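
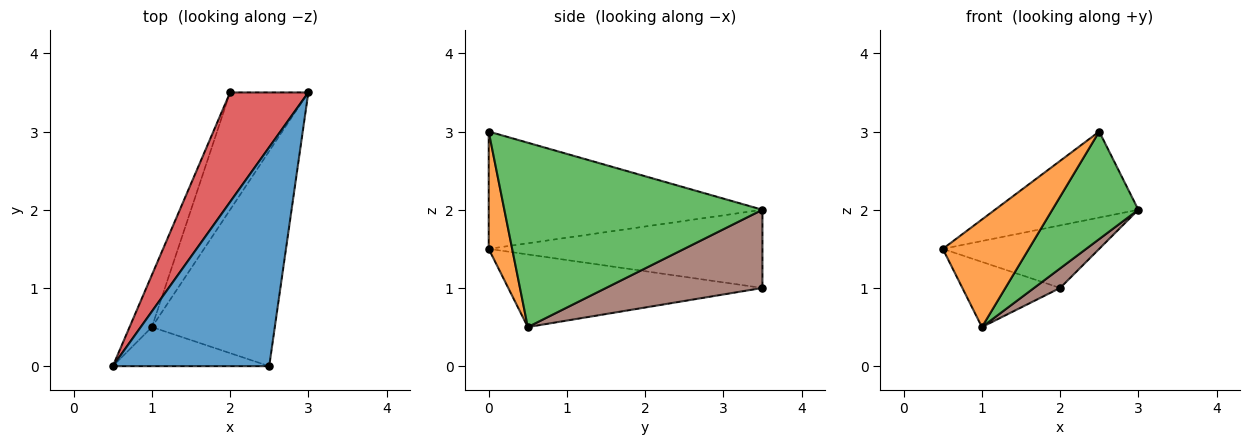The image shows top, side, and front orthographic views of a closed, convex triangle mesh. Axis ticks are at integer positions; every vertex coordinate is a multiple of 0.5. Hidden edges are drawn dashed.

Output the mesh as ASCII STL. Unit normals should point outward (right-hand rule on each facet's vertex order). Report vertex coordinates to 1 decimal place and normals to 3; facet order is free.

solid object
 facet normal -0.572 0.300 0.763
  outer loop
   vertex 2.5 0.0 3.0
   vertex 3.0 3.5 2.0
   vertex 0.5 0.0 1.5
  endloop
 endfacet
 facet normal 0.248 -0.910 -0.331
  outer loop
   vertex 1.0 0.5 0.5
   vertex 2.5 0.0 3.0
   vertex 0.5 0.0 1.5
  endloop
 endfacet
 facet normal 0.802 -0.267 -0.535
  outer loop
   vertex 1.0 0.5 0.5
   vertex 3.0 3.5 2.0
   vertex 2.5 0.0 3.0
  endloop
 endfacet
 facet normal -0.656 0.375 0.656
  outer loop
   vertex 2.0 3.5 1.0
   vertex 0.5 0.0 1.5
   vertex 3.0 3.5 2.0
  endloop
 endfacet
 facet normal -0.897 0.345 -0.276
  outer loop
   vertex 2.0 3.5 1.0
   vertex 1.0 0.5 0.5
   vertex 0.5 0.0 1.5
  endloop
 endfacet
 facet normal 0.702 -0.117 -0.702
  outer loop
   vertex 2.0 3.5 1.0
   vertex 3.0 3.5 2.0
   vertex 1.0 0.5 0.5
  endloop
 endfacet
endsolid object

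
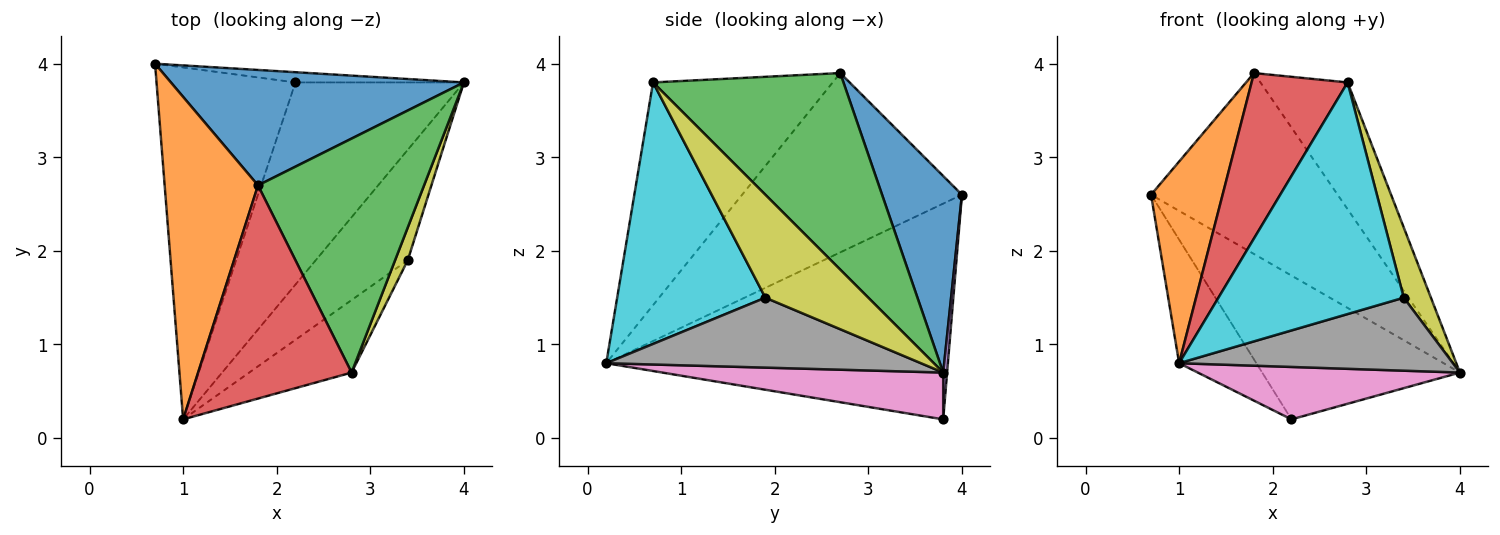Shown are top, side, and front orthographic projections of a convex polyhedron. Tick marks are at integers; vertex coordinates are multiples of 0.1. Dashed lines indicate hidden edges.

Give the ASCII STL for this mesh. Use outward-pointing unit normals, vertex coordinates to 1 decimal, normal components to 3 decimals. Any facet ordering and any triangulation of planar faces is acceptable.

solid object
 facet normal 0.339 0.793 0.506
  outer loop
   vertex 1.8 2.7 3.9
   vertex 4.0 3.8 0.7
   vertex 0.7 4.0 2.6
  endloop
 endfacet
 facet normal -0.852 -0.277 0.444
  outer loop
   vertex 1.8 2.7 3.9
   vertex 0.7 4.0 2.6
   vertex 1.0 0.2 0.8
  endloop
 endfacet
 facet normal 0.721 0.330 0.609
  outer loop
   vertex 2.8 0.7 3.8
   vertex 4.0 3.8 0.7
   vertex 1.8 2.7 3.9
  endloop
 endfacet
 facet normal -0.754 -0.403 0.519
  outer loop
   vertex 2.8 0.7 3.8
   vertex 1.8 2.7 3.9
   vertex 1.0 0.2 0.8
  endloop
 endfacet
 facet normal 0.020 0.997 -0.071
  outer loop
   vertex 2.2 3.8 0.2
   vertex 0.7 4.0 2.6
   vertex 4.0 3.8 0.7
  endloop
 endfacet
 facet normal -0.826 0.187 -0.532
  outer loop
   vertex 2.2 3.8 0.2
   vertex 1.0 0.2 0.8
   vertex 0.7 4.0 2.6
  endloop
 endfacet
 facet normal 0.260 -0.242 -0.935
  outer loop
   vertex 2.2 3.8 0.2
   vertex 4.0 3.8 0.7
   vertex 1.0 0.2 0.8
  endloop
 endfacet
 facet normal 0.535 -0.466 -0.705
  outer loop
   vertex 3.4 1.9 1.5
   vertex 1.0 0.2 0.8
   vertex 4.0 3.8 0.7
  endloop
 endfacet
 facet normal 0.960 -0.253 0.118
  outer loop
   vertex 3.4 1.9 1.5
   vertex 4.0 3.8 0.7
   vertex 2.8 0.7 3.8
  endloop
 endfacet
 facet normal 0.607 -0.759 -0.238
  outer loop
   vertex 3.4 1.9 1.5
   vertex 2.8 0.7 3.8
   vertex 1.0 0.2 0.8
  endloop
 endfacet
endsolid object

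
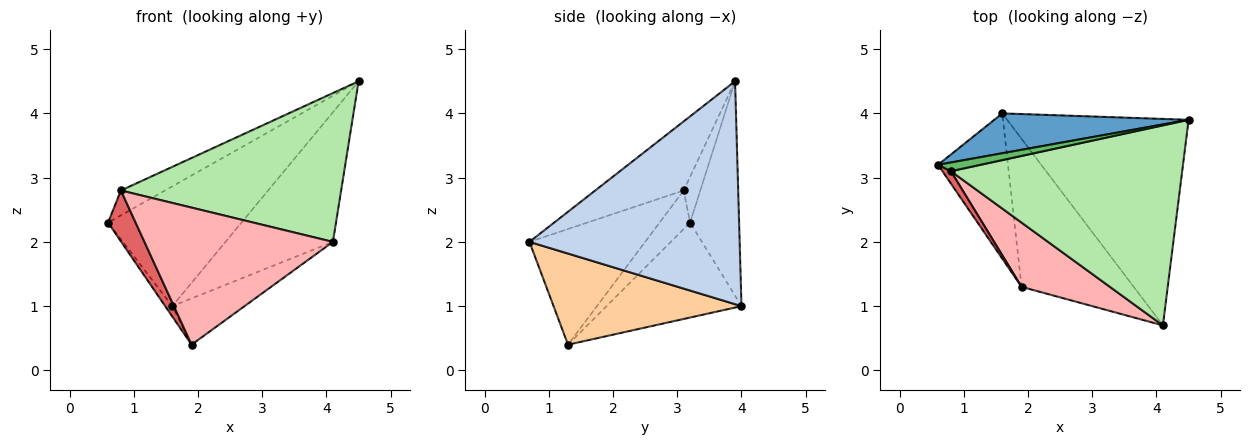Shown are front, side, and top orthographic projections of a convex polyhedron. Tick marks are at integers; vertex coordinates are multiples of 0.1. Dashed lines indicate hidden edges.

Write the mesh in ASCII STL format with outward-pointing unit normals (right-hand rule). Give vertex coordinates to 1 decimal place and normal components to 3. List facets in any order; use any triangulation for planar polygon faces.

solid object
 facet normal -0.329 0.896 0.298
  outer loop
   vertex 1.6 4.0 1.0
   vertex 0.6 3.2 2.3
   vertex 4.5 3.9 4.5
  endloop
 endfacet
 facet normal 0.721 0.368 -0.587
  outer loop
   vertex 1.6 4.0 1.0
   vertex 4.5 3.9 4.5
   vertex 4.1 0.7 2.0
  endloop
 endfacet
 facet normal -0.804 0.042 -0.593
  outer loop
   vertex 1.9 1.3 0.4
   vertex 0.6 3.2 2.3
   vertex 1.6 4.0 1.0
  endloop
 endfacet
 facet normal 0.613 0.236 -0.754
  outer loop
   vertex 1.9 1.3 0.4
   vertex 1.6 4.0 1.0
   vertex 4.1 0.7 2.0
  endloop
 endfacet
 facet normal -0.336 0.889 0.312
  outer loop
   vertex 0.8 3.1 2.8
   vertex 4.5 3.9 4.5
   vertex 0.6 3.2 2.3
  endloop
 endfacet
 facet normal -0.233 -0.580 0.780
  outer loop
   vertex 0.8 3.1 2.8
   vertex 4.1 0.7 2.0
   vertex 4.5 3.9 4.5
  endloop
 endfacet
 facet normal -0.732 -0.662 0.161
  outer loop
   vertex 0.8 3.1 2.8
   vertex 0.6 3.2 2.3
   vertex 1.9 1.3 0.4
  endloop
 endfacet
 facet normal -0.486 -0.791 0.371
  outer loop
   vertex 0.8 3.1 2.8
   vertex 1.9 1.3 0.4
   vertex 4.1 0.7 2.0
  endloop
 endfacet
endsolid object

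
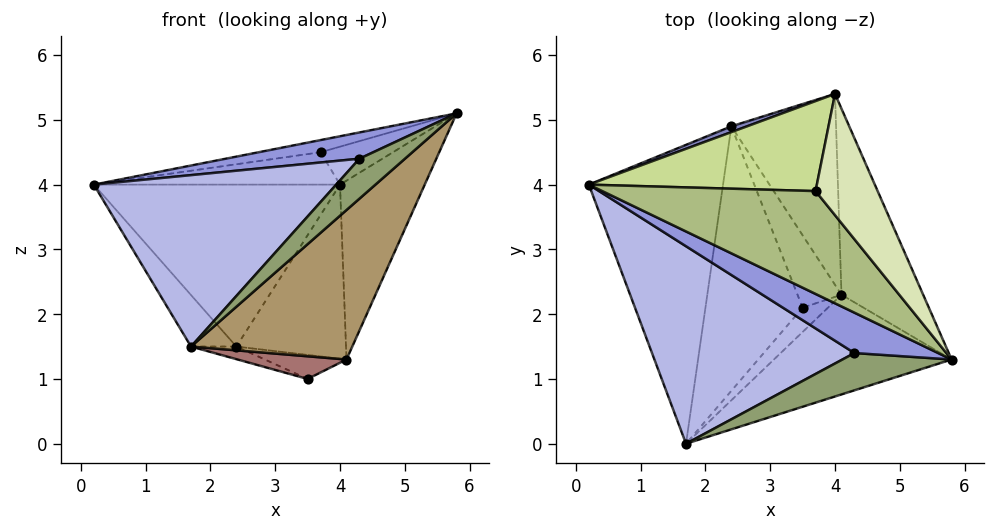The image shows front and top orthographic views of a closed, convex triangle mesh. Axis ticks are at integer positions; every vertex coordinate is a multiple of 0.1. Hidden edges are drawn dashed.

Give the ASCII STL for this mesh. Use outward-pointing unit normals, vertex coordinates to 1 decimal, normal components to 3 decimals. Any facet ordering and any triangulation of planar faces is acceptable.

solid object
 facet normal -0.765 0.109 -0.634
  outer loop
   vertex 2.4 4.9 1.5
   vertex 1.7 0.0 1.5
   vertex 0.2 4.0 4.0
  endloop
 endfacet
 facet normal -0.346 0.938 0.034
  outer loop
   vertex 2.4 4.9 1.5
   vertex 0.2 4.0 4.0
   vertex 4.0 5.4 4.0
  endloop
 endfacet
 facet normal -0.393 -0.501 0.771
  outer loop
   vertex 4.3 1.4 4.4
   vertex 5.8 1.3 5.1
   vertex 0.2 4.0 4.0
  endloop
 endfacet
 facet normal -0.440 -0.589 0.678
  outer loop
   vertex 4.3 1.4 4.4
   vertex 0.2 4.0 4.0
   vertex 1.7 0.0 1.5
  endloop
 endfacet
 facet normal -0.345 -0.686 0.640
  outer loop
   vertex 4.3 1.4 4.4
   vertex 1.7 0.0 1.5
   vertex 5.8 1.3 5.1
  endloop
 endfacet
 facet normal -0.137 0.116 0.984
  outer loop
   vertex 3.7 3.9 4.5
   vertex 0.2 4.0 4.0
   vertex 5.8 1.3 5.1
  endloop
 endfacet
 facet normal -0.124 0.336 0.934
  outer loop
   vertex 3.7 3.9 4.5
   vertex 4.0 5.4 4.0
   vertex 0.2 4.0 4.0
  endloop
 endfacet
 facet normal 0.097 0.297 0.950
  outer loop
   vertex 3.7 3.9 4.5
   vertex 5.8 1.3 5.1
   vertex 4.0 5.4 4.0
  endloop
 endfacet
 facet normal 0.601 -0.665 -0.444
  outer loop
   vertex 4.1 2.3 1.3
   vertex 5.8 1.3 5.1
   vertex 1.7 0.0 1.5
  endloop
 endfacet
 facet normal 0.896 0.308 -0.320
  outer loop
   vertex 4.1 2.3 1.3
   vertex 4.0 5.4 4.0
   vertex 5.8 1.3 5.1
  endloop
 endfacet
 facet normal 0.686 0.490 -0.537
  outer loop
   vertex 4.1 2.3 1.3
   vertex 2.4 4.9 1.5
   vertex 4.0 5.4 4.0
  endloop
 endfacet
 facet normal -0.316 0.045 -0.948
  outer loop
   vertex 3.5 2.1 1.0
   vertex 1.7 0.0 1.5
   vertex 2.4 4.9 1.5
  endloop
 endfacet
 facet normal 0.510 -0.587 -0.629
  outer loop
   vertex 3.5 2.1 1.0
   vertex 4.1 2.3 1.3
   vertex 1.7 0.0 1.5
  endloop
 endfacet
 facet normal 0.347 0.295 -0.890
  outer loop
   vertex 3.5 2.1 1.0
   vertex 2.4 4.9 1.5
   vertex 4.1 2.3 1.3
  endloop
 endfacet
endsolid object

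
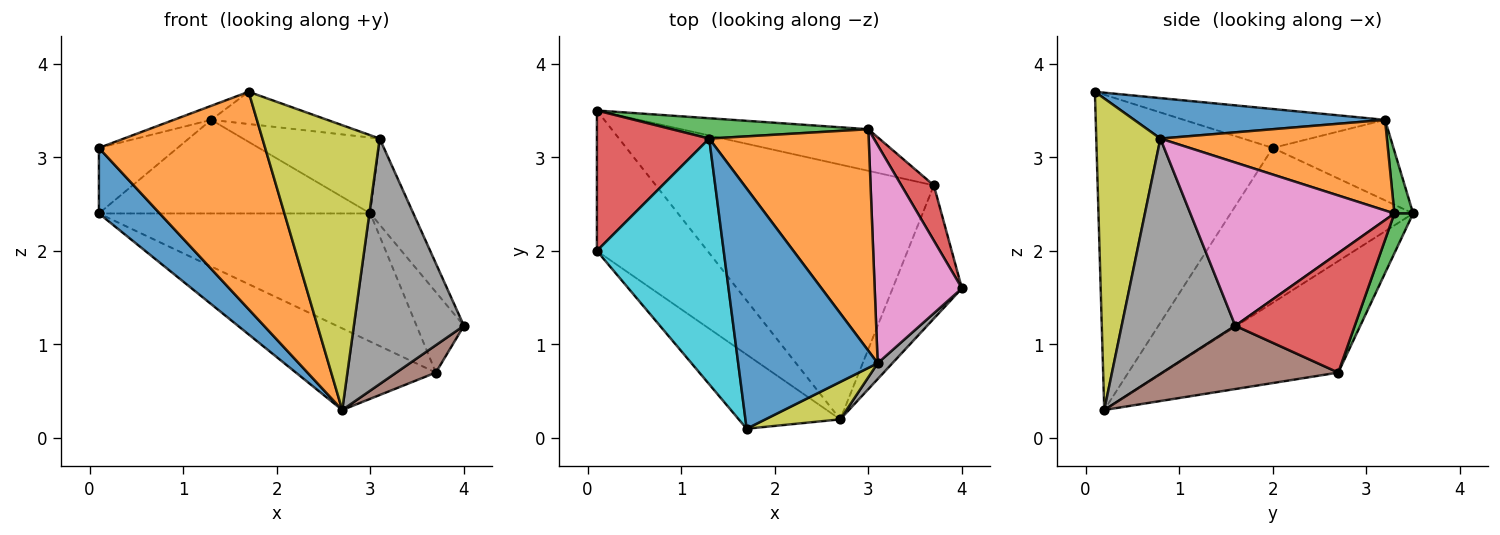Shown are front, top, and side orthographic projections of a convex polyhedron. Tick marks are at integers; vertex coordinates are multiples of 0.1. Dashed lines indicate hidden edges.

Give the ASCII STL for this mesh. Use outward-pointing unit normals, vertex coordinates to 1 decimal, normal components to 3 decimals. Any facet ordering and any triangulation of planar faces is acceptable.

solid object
 facet normal -0.785 -0.262 -0.561
  outer loop
   vertex 0.1 2.0 3.1
   vertex 0.1 3.5 2.4
   vertex 2.7 0.2 0.3
  endloop
 endfacet
 facet normal -0.708 -0.668 -0.228
  outer loop
   vertex 0.1 2.0 3.1
   vertex 2.7 0.2 0.3
   vertex 1.7 0.1 3.7
  endloop
 endfacet
 facet normal 0.065 0.949 -0.308
  outer loop
   vertex 3.7 2.7 0.7
   vertex 0.1 3.5 2.4
   vertex 3.0 3.3 2.4
  endloop
 endfacet
 facet normal 0.901 0.357 0.245
  outer loop
   vertex 3.7 2.7 0.7
   vertex 3.0 3.3 2.4
   vertex 4.0 1.6 1.2
  endloop
 endfacet
 facet normal -0.357 0.285 -0.890
  outer loop
   vertex 3.7 2.7 0.7
   vertex 2.7 0.2 0.3
   vertex 0.1 3.5 2.4
  endloop
 endfacet
 facet normal 0.667 -0.150 -0.730
  outer loop
   vertex 3.7 2.7 0.7
   vertex 4.0 1.6 1.2
   vertex 2.7 0.2 0.3
  endloop
 endfacet
 facet normal 0.867 0.183 0.463
  outer loop
   vertex 3.1 0.8 3.2
   vertex 4.0 1.6 1.2
   vertex 3.0 3.3 2.4
  endloop
 endfacet
 facet normal 0.718 -0.695 0.045
  outer loop
   vertex 3.1 0.8 3.2
   vertex 2.7 0.2 0.3
   vertex 4.0 1.6 1.2
  endloop
 endfacet
 facet normal 0.477 -0.872 0.115
  outer loop
   vertex 3.1 0.8 3.2
   vertex 1.7 0.1 3.7
   vertex 2.7 0.2 0.3
  endloop
 endfacet
 facet normal -0.293 0.055 0.955
  outer loop
   vertex 1.3 3.2 3.4
   vertex 0.1 2.0 3.1
   vertex 1.7 0.1 3.7
  endloop
 endfacet
 facet normal 0.276 0.128 0.953
  outer loop
   vertex 1.3 3.2 3.4
   vertex 1.7 0.1 3.7
   vertex 3.1 0.8 3.2
  endloop
 endfacet
 facet normal 0.473 0.286 0.833
  outer loop
   vertex 1.3 3.2 3.4
   vertex 3.1 0.8 3.2
   vertex 3.0 3.3 2.4
  endloop
 endfacet
 facet normal 0.067 0.975 0.212
  outer loop
   vertex 1.3 3.2 3.4
   vertex 3.0 3.3 2.4
   vertex 0.1 3.5 2.4
  endloop
 endfacet
 facet normal -0.545 0.355 0.760
  outer loop
   vertex 1.3 3.2 3.4
   vertex 0.1 3.5 2.4
   vertex 0.1 2.0 3.1
  endloop
 endfacet
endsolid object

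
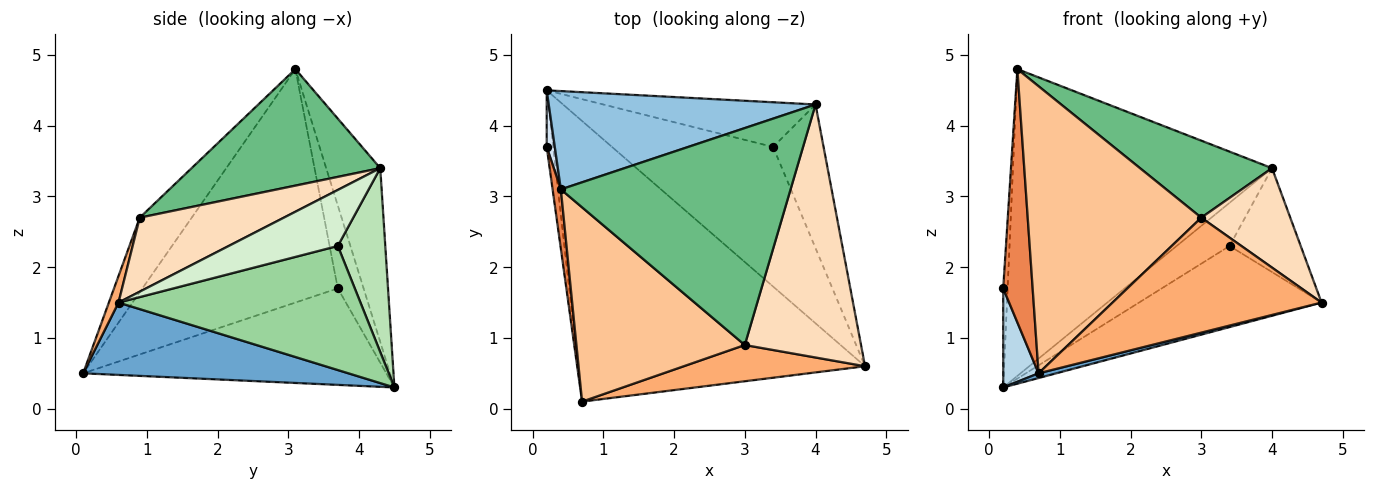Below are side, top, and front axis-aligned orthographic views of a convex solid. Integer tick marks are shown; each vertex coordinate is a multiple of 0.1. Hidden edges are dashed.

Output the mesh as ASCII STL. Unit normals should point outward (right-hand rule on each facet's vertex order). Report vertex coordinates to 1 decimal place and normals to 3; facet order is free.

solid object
 facet normal 0.244 -0.016 -0.970
  outer loop
   vertex 0.7 0.1 0.5
   vertex 0.2 4.5 0.3
   vertex 4.7 0.6 1.5
  endloop
 endfacet
 facet normal -0.195 0.934 0.299
  outer loop
   vertex 4.0 4.3 3.4
   vertex 0.2 4.5 0.3
   vertex 0.4 3.1 4.8
  endloop
 endfacet
 facet normal -0.991 -0.116 -0.066
  outer loop
   vertex 0.2 3.7 1.7
   vertex 0.2 4.5 0.3
   vertex 0.7 0.1 0.5
  endloop
 endfacet
 facet normal -0.981 0.168 0.096
  outer loop
   vertex 0.2 3.7 1.7
   vertex 0.4 3.1 4.8
   vertex 0.2 4.5 0.3
  endloop
 endfacet
 facet normal -0.988 -0.149 0.035
  outer loop
   vertex 0.2 3.7 1.7
   vertex 0.7 0.1 0.5
   vertex 0.4 3.1 4.8
  endloop
 endfacet
 facet normal 0.044 -0.953 0.300
  outer loop
   vertex 3.0 0.9 2.7
   vertex 0.7 0.1 0.5
   vertex 4.7 0.6 1.5
  endloop
 endfacet
 facet normal -0.241 -0.804 0.544
  outer loop
   vertex 3.0 0.9 2.7
   vertex 0.4 3.1 4.8
   vertex 0.7 0.1 0.5
  endloop
 endfacet
 facet normal 0.510 -0.315 0.801
  outer loop
   vertex 3.0 0.9 2.7
   vertex 4.7 0.6 1.5
   vertex 4.0 4.3 3.4
  endloop
 endfacet
 facet normal 0.431 -0.302 0.850
  outer loop
   vertex 3.0 0.9 2.7
   vertex 4.0 4.3 3.4
   vertex 0.4 3.1 4.8
  endloop
 endfacet
 facet normal 0.554 0.418 -0.720
  outer loop
   vertex 3.4 3.7 2.3
   vertex 4.7 0.6 1.5
   vertex 0.2 4.5 0.3
  endloop
 endfacet
 facet normal 0.529 0.590 -0.610
  outer loop
   vertex 3.4 3.7 2.3
   vertex 0.2 4.5 0.3
   vertex 4.0 4.3 3.4
  endloop
 endfacet
 facet normal 0.669 0.436 -0.602
  outer loop
   vertex 3.4 3.7 2.3
   vertex 4.0 4.3 3.4
   vertex 4.7 0.6 1.5
  endloop
 endfacet
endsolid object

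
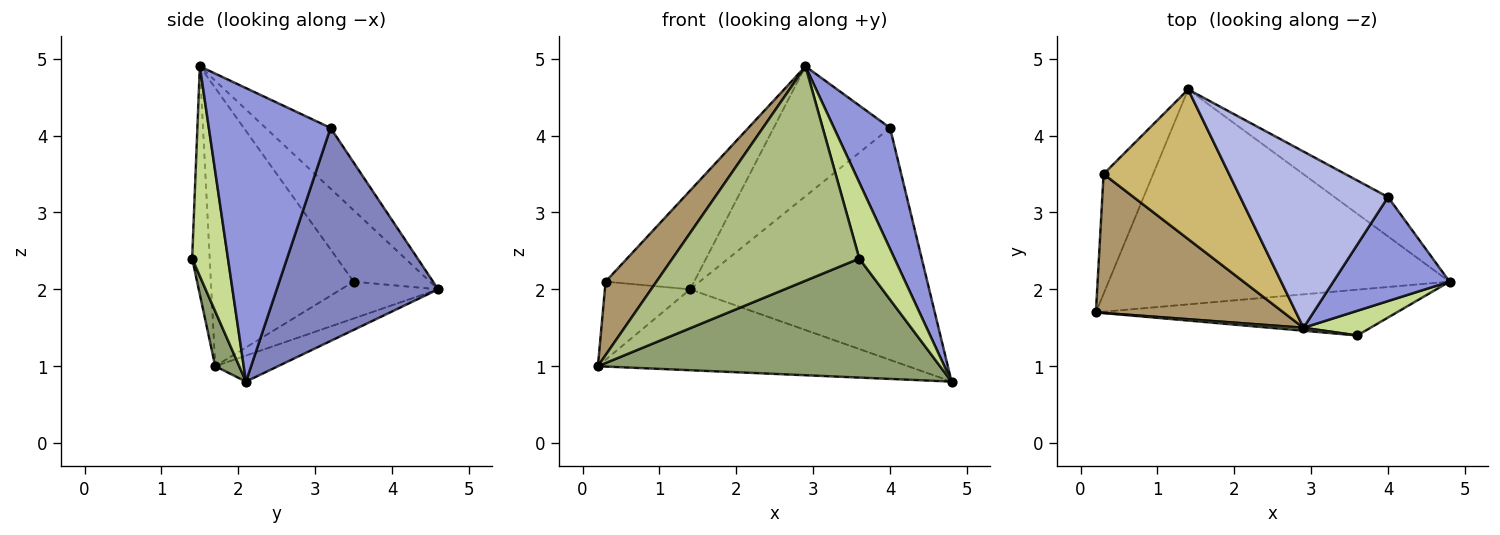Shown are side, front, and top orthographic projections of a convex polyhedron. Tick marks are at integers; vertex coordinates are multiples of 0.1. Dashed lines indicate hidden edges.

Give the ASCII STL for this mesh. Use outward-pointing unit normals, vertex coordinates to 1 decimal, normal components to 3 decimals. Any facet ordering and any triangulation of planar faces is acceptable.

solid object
 facet normal -0.071 0.351 -0.934
  outer loop
   vertex 1.4 4.6 2.0
   vertex 4.8 2.1 0.8
   vertex 0.2 1.7 1.0
  endloop
 endfacet
 facet normal 0.554 0.821 -0.139
  outer loop
   vertex 4.0 3.2 4.1
   vertex 4.8 2.1 0.8
   vertex 1.4 4.6 2.0
  endloop
 endfacet
 facet normal 0.855 -0.394 0.338
  outer loop
   vertex 4.0 3.2 4.1
   vertex 2.9 1.5 4.9
   vertex 4.8 2.1 0.8
  endloop
 endfacet
 facet normal -0.314 0.563 0.764
  outer loop
   vertex 4.0 3.2 4.1
   vertex 1.4 4.6 2.0
   vertex 2.9 1.5 4.9
  endloop
 endfacet
 facet normal 0.065 -0.931 -0.358
  outer loop
   vertex 3.6 1.4 2.4
   vertex 0.2 1.7 1.0
   vertex 4.8 2.1 0.8
  endloop
 endfacet
 facet normal -0.093 -0.996 0.014
  outer loop
   vertex 3.6 1.4 2.4
   vertex 2.9 1.5 4.9
   vertex 0.2 1.7 1.0
  endloop
 endfacet
 facet normal 0.695 -0.684 0.222
  outer loop
   vertex 3.6 1.4 2.4
   vertex 4.8 2.1 0.8
   vertex 2.9 1.5 4.9
  endloop
 endfacet
 facet normal -0.528 0.464 -0.711
  outer loop
   vertex 0.3 3.5 2.1
   vertex 1.4 4.6 2.0
   vertex 0.2 1.7 1.0
  endloop
 endfacet
 facet normal -0.795 -0.283 0.536
  outer loop
   vertex 0.3 3.5 2.1
   vertex 0.2 1.7 1.0
   vertex 2.9 1.5 4.9
  endloop
 endfacet
 facet normal -0.429 0.498 0.754
  outer loop
   vertex 0.3 3.5 2.1
   vertex 2.9 1.5 4.9
   vertex 1.4 4.6 2.0
  endloop
 endfacet
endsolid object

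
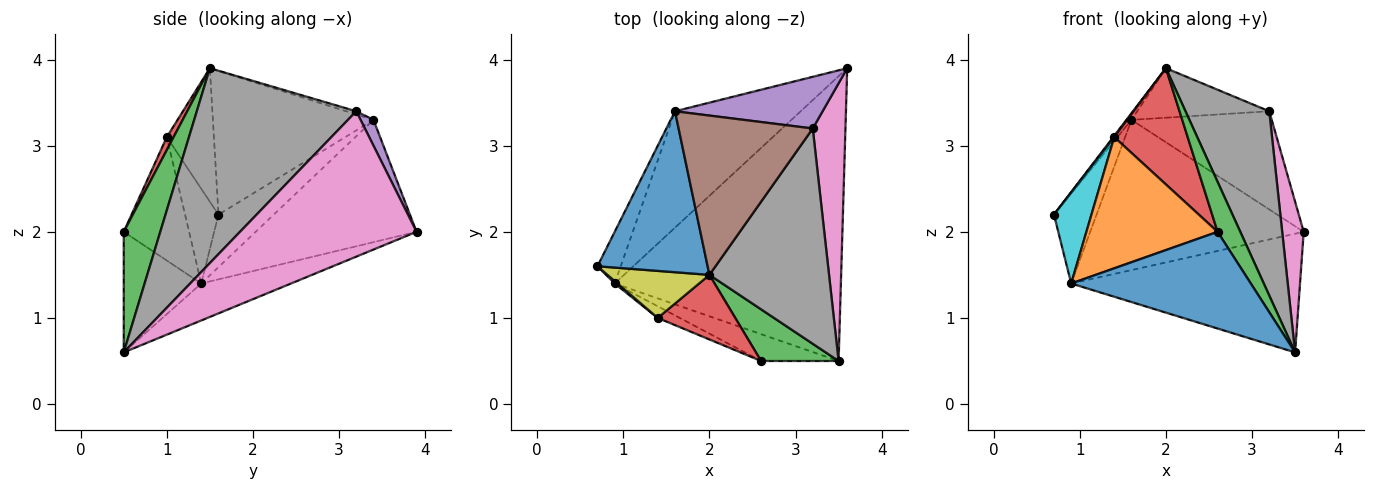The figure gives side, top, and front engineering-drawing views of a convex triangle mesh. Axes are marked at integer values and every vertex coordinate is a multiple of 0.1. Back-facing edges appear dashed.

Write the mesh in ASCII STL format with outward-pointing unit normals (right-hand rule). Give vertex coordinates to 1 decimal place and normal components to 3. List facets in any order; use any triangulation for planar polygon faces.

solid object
 facet normal -0.793 0.025 0.608
  outer loop
   vertex 1.6 3.4 3.3
   vertex 0.7 1.6 2.2
   vertex 2.0 1.5 3.9
  endloop
 endfacet
 facet normal -0.149 0.380 -0.913
  outer loop
   vertex 0.9 1.4 1.4
   vertex 3.6 3.9 2.0
   vertex 3.5 0.5 0.6
  endloop
 endfacet
 facet normal -0.748 0.576 -0.331
  outer loop
   vertex 0.9 1.4 1.4
   vertex 0.7 1.6 2.2
   vertex 1.6 3.4 3.3
  endloop
 endfacet
 facet normal -0.512 0.679 -0.526
  outer loop
   vertex 0.9 1.4 1.4
   vertex 1.6 3.4 3.3
   vertex 3.6 3.9 2.0
  endloop
 endfacet
 facet normal 0.081 0.882 0.464
  outer loop
   vertex 3.2 3.2 3.4
   vertex 3.6 3.9 2.0
   vertex 1.6 3.4 3.3
  endloop
 endfacet
 facet normal -0.023 0.297 0.955
  outer loop
   vertex 3.2 3.2 3.4
   vertex 1.6 3.4 3.3
   vertex 2.0 1.5 3.9
  endloop
 endfacet
 facet normal 0.969 -0.118 0.218
  outer loop
   vertex 3.2 3.2 3.4
   vertex 3.5 0.5 0.6
   vertex 3.6 3.9 2.0
  endloop
 endfacet
 facet normal 0.778 -0.409 0.477
  outer loop
   vertex 3.2 3.2 3.4
   vertex 2.0 1.5 3.9
   vertex 3.5 0.5 0.6
  endloop
 endfacet
 facet normal -0.795 -0.017 0.607
  outer loop
   vertex 1.4 1.0 3.1
   vertex 2.0 1.5 3.9
   vertex 0.7 1.6 2.2
  endloop
 endfacet
 facet normal -0.665 -0.746 0.020
  outer loop
   vertex 1.4 1.0 3.1
   vertex 0.7 1.6 2.2
   vertex 0.9 1.4 1.4
  endloop
 endfacet
 facet normal -0.384 -0.890 -0.247
  outer loop
   vertex 2.6 0.5 2.0
   vertex 0.9 1.4 1.4
   vertex 3.5 0.5 0.6
  endloop
 endfacet
 facet normal -0.444 -0.892 -0.079
  outer loop
   vertex 2.6 0.5 2.0
   vertex 1.4 1.0 3.1
   vertex 0.9 1.4 1.4
  endloop
 endfacet
 facet normal 0.745 -0.463 0.479
  outer loop
   vertex 2.6 0.5 2.0
   vertex 3.5 0.5 0.6
   vertex 2.0 1.5 3.9
  endloop
 endfacet
 facet normal 0.081 -0.871 0.484
  outer loop
   vertex 2.6 0.5 2.0
   vertex 2.0 1.5 3.9
   vertex 1.4 1.0 3.1
  endloop
 endfacet
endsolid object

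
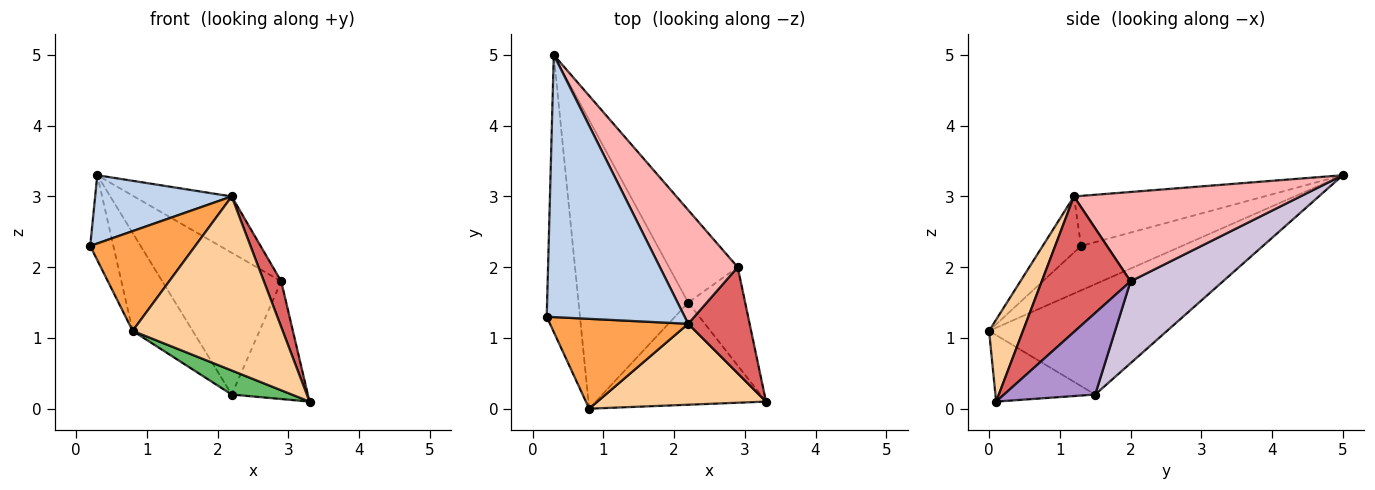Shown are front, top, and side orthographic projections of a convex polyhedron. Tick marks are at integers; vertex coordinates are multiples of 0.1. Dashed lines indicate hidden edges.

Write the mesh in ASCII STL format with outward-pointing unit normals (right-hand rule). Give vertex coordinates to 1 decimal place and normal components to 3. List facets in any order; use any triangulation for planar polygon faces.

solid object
 facet normal -0.787 0.181 -0.589
  outer loop
   vertex 0.8 0.0 1.1
   vertex 0.2 1.3 2.3
   vertex 0.3 5.0 3.3
  endloop
 endfacet
 facet normal -0.331 -0.238 0.913
  outer loop
   vertex 2.2 1.2 3.0
   vertex 0.3 5.0 3.3
   vertex 0.2 1.3 2.3
  endloop
 endfacet
 facet normal -0.262 -0.717 0.646
  outer loop
   vertex 2.2 1.2 3.0
   vertex 0.2 1.3 2.3
   vertex 0.8 0.0 1.1
  endloop
 endfacet
 facet normal 0.201 -0.888 0.413
  outer loop
   vertex 2.2 1.2 3.0
   vertex 0.8 0.0 1.1
   vertex 3.3 0.1 0.1
  endloop
 endfacet
 facet normal -0.355 -0.214 -0.910
  outer loop
   vertex 2.2 1.5 0.2
   vertex 3.3 0.1 0.1
   vertex 0.8 0.0 1.1
  endloop
 endfacet
 facet normal -0.690 0.233 -0.685
  outer loop
   vertex 2.2 1.5 0.2
   vertex 0.8 0.0 1.1
   vertex 0.3 5.0 3.3
  endloop
 endfacet
 facet normal 0.897 -0.175 0.406
  outer loop
   vertex 2.9 2.0 1.8
   vertex 2.2 1.2 3.0
   vertex 3.3 0.1 0.1
  endloop
 endfacet
 facet normal 0.717 0.309 0.625
  outer loop
   vertex 2.9 2.0 1.8
   vertex 0.3 5.0 3.3
   vertex 2.2 1.2 3.0
  endloop
 endfacet
 facet normal 0.676 0.565 -0.472
  outer loop
   vertex 2.9 2.0 1.8
   vertex 3.3 0.1 0.1
   vertex 2.2 1.5 0.2
  endloop
 endfacet
 facet normal 0.546 0.702 -0.458
  outer loop
   vertex 2.9 2.0 1.8
   vertex 2.2 1.5 0.2
   vertex 0.3 5.0 3.3
  endloop
 endfacet
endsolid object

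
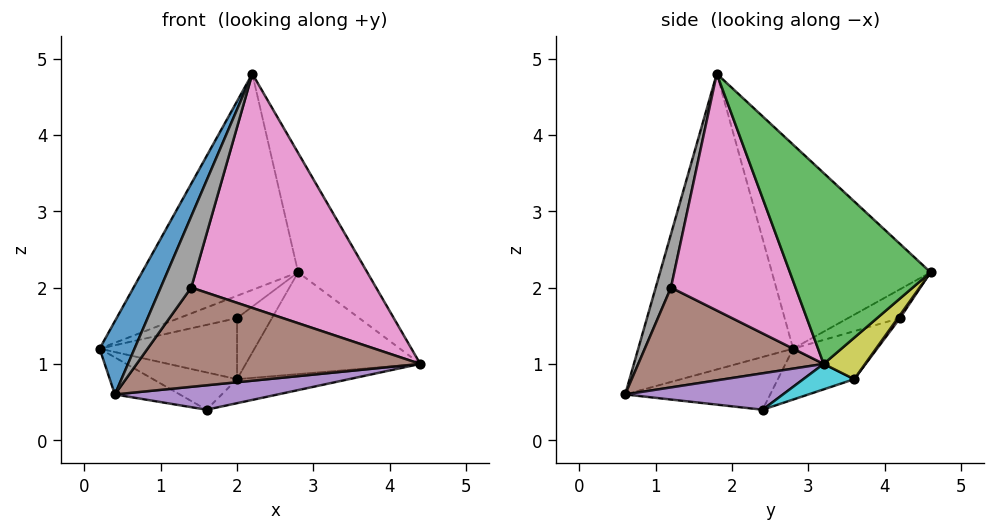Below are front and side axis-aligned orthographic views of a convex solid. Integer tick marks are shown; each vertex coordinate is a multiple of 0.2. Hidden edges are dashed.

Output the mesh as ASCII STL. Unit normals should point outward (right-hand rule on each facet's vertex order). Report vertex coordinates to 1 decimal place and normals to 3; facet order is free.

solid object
 facet normal -0.879 -0.198 0.433
  outer loop
   vertex 2.2 1.8 4.8
   vertex 0.2 2.8 1.2
   vertex 0.4 0.6 0.6
  endloop
 endfacet
 facet normal -0.614 0.604 0.509
  outer loop
   vertex 2.8 4.6 2.2
   vertex 0.2 2.8 1.2
   vertex 2.2 1.8 4.8
  endloop
 endfacet
 facet normal 0.741 0.364 0.563
  outer loop
   vertex 2.8 4.6 2.2
   vertex 2.2 1.8 4.8
   vertex 4.4 3.2 1.0
  endloop
 endfacet
 facet normal -0.443 0.198 -0.874
  outer loop
   vertex 1.6 2.4 0.4
   vertex 0.4 0.6 0.6
   vertex 0.2 2.8 1.2
  endloop
 endfacet
 facet normal 0.279 -0.287 -0.916
  outer loop
   vertex 1.6 2.4 0.4
   vertex 4.4 3.2 1.0
   vertex 0.4 0.6 0.6
  endloop
 endfacet
 facet normal 0.547 -0.837 -0.032
  outer loop
   vertex 1.4 1.2 2.0
   vertex 0.4 0.6 0.6
   vertex 4.4 3.2 1.0
  endloop
 endfacet
 facet normal 0.559 -0.829 0.018
  outer loop
   vertex 1.4 1.2 2.0
   vertex 4.4 3.2 1.0
   vertex 2.2 1.8 4.8
  endloop
 endfacet
 facet normal 0.446 -0.893 0.064
  outer loop
   vertex 1.4 1.2 2.0
   vertex 2.2 1.8 4.8
   vertex 0.4 0.6 0.6
  endloop
 endfacet
 facet normal 0.178 0.750 -0.637
  outer loop
   vertex 2.0 3.6 0.8
   vertex 2.8 4.6 2.2
   vertex 4.4 3.2 1.0
  endloop
 endfacet
 facet normal 0.125 0.276 -0.953
  outer loop
   vertex 2.0 3.6 0.8
   vertex 4.4 3.2 1.0
   vertex 1.6 2.4 0.4
  endloop
 endfacet
 facet normal -0.365 0.402 -0.840
  outer loop
   vertex 2.0 3.6 0.8
   vertex 1.6 2.4 0.4
   vertex 0.2 2.8 1.2
  endloop
 endfacet
 facet normal -0.621 0.694 0.365
  outer loop
   vertex 2.0 4.2 1.6
   vertex 0.2 2.8 1.2
   vertex 2.8 4.6 2.2
  endloop
 endfacet
 facet normal -0.439 0.719 -0.539
  outer loop
   vertex 2.0 4.2 1.6
   vertex 2.0 3.6 0.8
   vertex 0.2 2.8 1.2
  endloop
 endfacet
 facet normal 0.050 0.799 -0.599
  outer loop
   vertex 2.0 4.2 1.6
   vertex 2.8 4.6 2.2
   vertex 2.0 3.6 0.8
  endloop
 endfacet
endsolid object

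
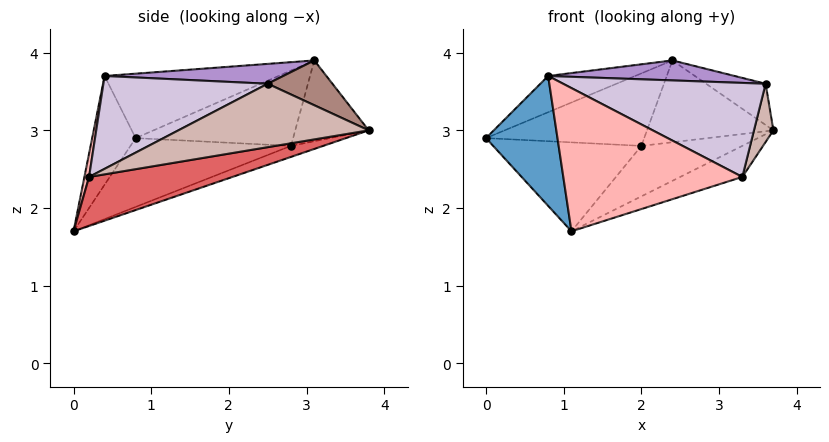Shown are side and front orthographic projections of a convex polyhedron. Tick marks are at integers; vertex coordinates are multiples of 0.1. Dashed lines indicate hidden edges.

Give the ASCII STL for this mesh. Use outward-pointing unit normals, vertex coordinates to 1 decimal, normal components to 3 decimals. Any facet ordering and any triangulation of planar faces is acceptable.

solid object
 facet normal -0.518 -0.851 0.092
  outer loop
   vertex 0.8 0.4 3.7
   vertex 0.0 0.8 2.9
   vertex 1.1 0.0 1.7
  endloop
 endfacet
 facet normal -0.596 0.298 0.745
  outer loop
   vertex 0.8 0.4 3.7
   vertex 2.4 3.1 3.9
   vertex 0.0 0.8 2.9
  endloop
 endfacet
 facet normal -0.488 0.451 -0.748
  outer loop
   vertex 2.0 2.8 2.8
   vertex 1.1 0.0 1.7
   vertex 0.0 0.8 2.9
  endloop
 endfacet
 facet normal -0.127 0.398 -0.909
  outer loop
   vertex 2.0 2.8 2.8
   vertex 3.7 3.8 3.0
   vertex 1.1 0.0 1.7
  endloop
 endfacet
 facet normal -0.704 0.707 0.063
  outer loop
   vertex 2.0 2.8 2.8
   vertex 0.0 0.8 2.9
   vertex 2.4 3.1 3.9
  endloop
 endfacet
 facet normal -0.502 0.863 -0.053
  outer loop
   vertex 2.0 2.8 2.8
   vertex 2.4 3.1 3.9
   vertex 3.7 3.8 3.0
  endloop
 endfacet
 facet normal 0.290 0.126 -0.949
  outer loop
   vertex 3.3 0.2 2.4
   vertex 1.1 0.0 1.7
   vertex 3.7 3.8 3.0
  endloop
 endfacet
 facet normal 0.025 -0.980 0.200
  outer loop
   vertex 3.3 0.2 2.4
   vertex 0.8 0.4 3.7
   vertex 1.1 0.0 1.7
  endloop
 endfacet
 facet normal 0.160 -0.167 0.973
  outer loop
   vertex 3.6 2.5 3.6
   vertex 2.4 3.1 3.9
   vertex 0.8 0.4 3.7
  endloop
 endfacet
 facet normal 0.378 -0.466 0.799
  outer loop
   vertex 3.6 2.5 3.6
   vertex 0.8 0.4 3.7
   vertex 3.3 0.2 2.4
  endloop
 endfacet
 facet normal 0.392 0.361 0.846
  outer loop
   vertex 3.6 2.5 3.6
   vertex 3.7 3.8 3.0
   vertex 2.4 3.1 3.9
  endloop
 endfacet
 facet normal 0.993 -0.101 -0.054
  outer loop
   vertex 3.6 2.5 3.6
   vertex 3.3 0.2 2.4
   vertex 3.7 3.8 3.0
  endloop
 endfacet
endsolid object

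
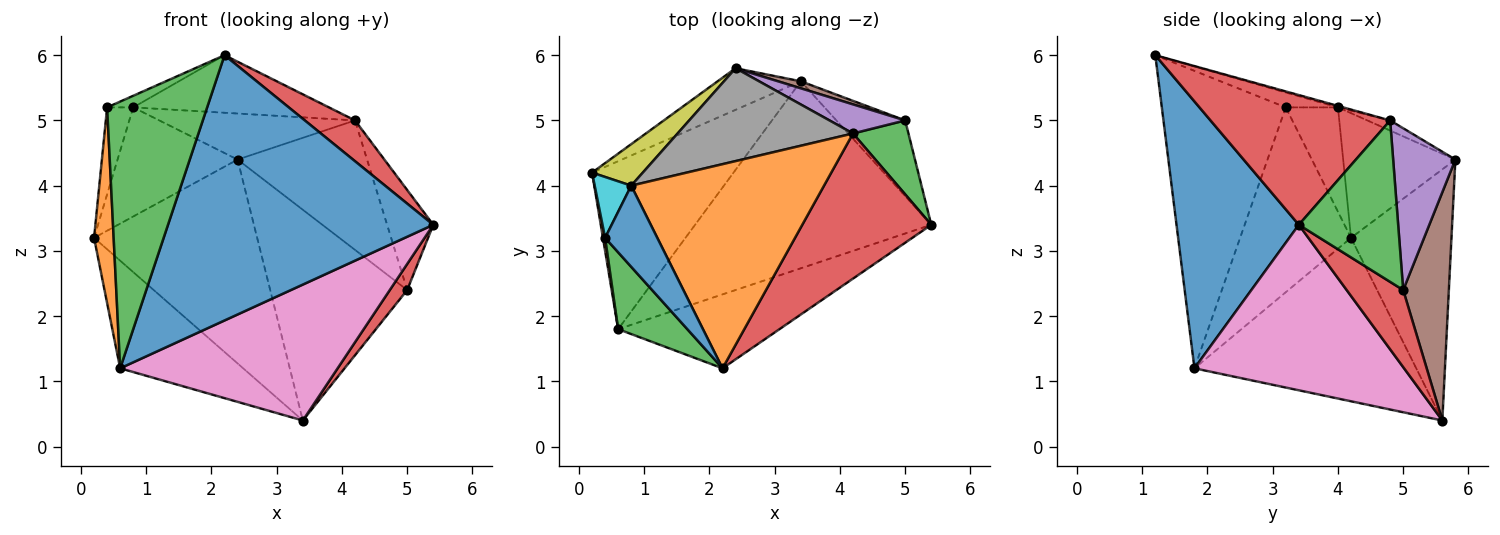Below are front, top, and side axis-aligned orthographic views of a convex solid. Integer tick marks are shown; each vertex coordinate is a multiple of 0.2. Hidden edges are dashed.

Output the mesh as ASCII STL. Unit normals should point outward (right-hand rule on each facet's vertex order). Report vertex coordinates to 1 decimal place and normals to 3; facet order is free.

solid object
 facet normal 0.406 -0.880 -0.245
  outer loop
   vertex 0.6 1.8 1.2
   vertex 5.4 3.4 3.4
   vertex 2.2 1.2 6.0
  endloop
 endfacet
 facet normal -0.985 -0.174 0.012
  outer loop
   vertex 0.4 3.2 5.2
   vertex 0.2 4.2 3.2
   vertex 0.6 1.8 1.2
  endloop
 endfacet
 facet normal -0.766 -0.618 0.178
  outer loop
   vertex 0.4 3.2 5.2
   vertex 0.6 1.8 1.2
   vertex 2.2 1.2 6.0
  endloop
 endfacet
 facet normal 0.696 -0.194 0.692
  outer loop
   vertex 4.2 4.8 5.0
   vertex 2.2 1.2 6.0
   vertex 5.4 3.4 3.4
  endloop
 endfacet
 facet normal -0.517 0.839 -0.171
  outer loop
   vertex 3.4 5.6 0.4
   vertex 0.2 4.2 3.2
   vertex 2.4 5.8 4.4
  endloop
 endfacet
 facet normal -0.697 0.387 -0.604
  outer loop
   vertex 3.4 5.6 0.4
   vertex 0.6 1.8 1.2
   vertex 0.2 4.2 3.2
  endloop
 endfacet
 facet normal 0.493 -0.511 -0.704
  outer loop
   vertex 3.4 5.6 0.4
   vertex 5.4 3.4 3.4
   vertex 0.6 1.8 1.2
  endloop
 endfacet
 facet normal -0.052 0.444 0.895
  outer loop
   vertex 0.8 4.0 5.2
   vertex 4.2 4.8 5.0
   vertex 2.4 5.8 4.4
  endloop
 endfacet
 facet normal -0.658 0.704 0.268
  outer loop
   vertex 0.8 4.0 5.2
   vertex 2.4 5.8 4.4
   vertex 0.2 4.2 3.2
  endloop
 endfacet
 facet normal -0.854 0.427 0.299
  outer loop
   vertex 0.8 4.0 5.2
   vertex 0.2 4.2 3.2
   vertex 0.4 3.2 5.2
  endloop
 endfacet
 facet normal -0.272 0.136 0.953
  outer loop
   vertex 0.8 4.0 5.2
   vertex 0.4 3.2 5.2
   vertex 2.2 1.2 6.0
  endloop
 endfacet
 facet normal -0.007 0.271 0.962
  outer loop
   vertex 0.8 4.0 5.2
   vertex 2.2 1.2 6.0
   vertex 4.2 4.8 5.0
  endloop
 endfacet
 facet normal 0.866 0.402 0.297
  outer loop
   vertex 5.0 5.0 2.4
   vertex 4.2 4.8 5.0
   vertex 5.4 3.4 3.4
  endloop
 endfacet
 facet normal 0.727 -0.224 -0.649
  outer loop
   vertex 5.0 5.0 2.4
   vertex 5.4 3.4 3.4
   vertex 3.4 5.6 0.4
  endloop
 endfacet
 facet normal 0.425 0.883 0.199
  outer loop
   vertex 5.0 5.0 2.4
   vertex 2.4 5.8 4.4
   vertex 4.2 4.8 5.0
  endloop
 endfacet
 facet normal 0.316 0.948 0.032
  outer loop
   vertex 5.0 5.0 2.4
   vertex 3.4 5.6 0.4
   vertex 2.4 5.8 4.4
  endloop
 endfacet
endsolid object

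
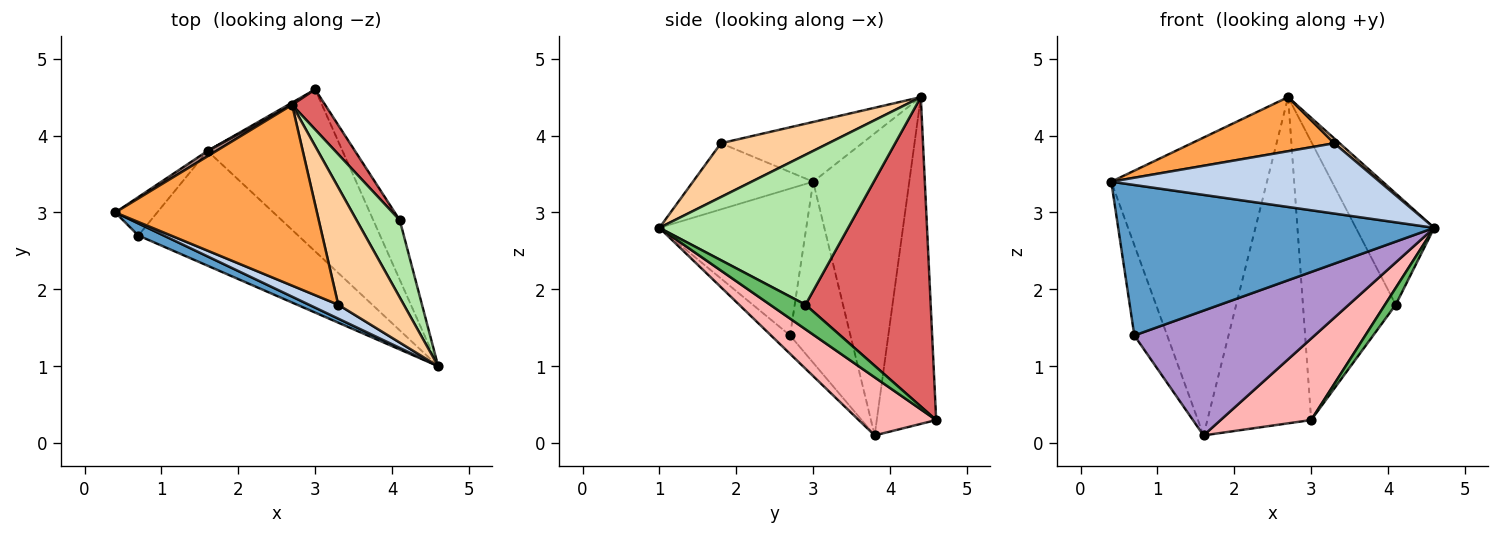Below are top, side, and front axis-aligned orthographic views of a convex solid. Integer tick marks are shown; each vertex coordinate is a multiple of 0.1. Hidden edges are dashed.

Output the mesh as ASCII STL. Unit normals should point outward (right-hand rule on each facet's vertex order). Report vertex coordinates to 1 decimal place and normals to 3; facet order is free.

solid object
 facet normal -0.420 -0.904 0.073
  outer loop
   vertex 0.7 2.7 1.4
   vertex 4.6 1.0 2.8
   vertex 0.4 3.0 3.4
  endloop
 endfacet
 facet normal -0.402 -0.898 0.178
  outer loop
   vertex 3.3 1.8 3.9
   vertex 0.4 3.0 3.4
   vertex 4.6 1.0 2.8
  endloop
 endfacet
 facet normal -0.273 -0.276 0.922
  outer loop
   vertex 3.3 1.8 3.9
   vertex 2.7 4.4 4.5
   vertex 0.4 3.0 3.4
  endloop
 endfacet
 facet normal 0.634 -0.032 0.773
  outer loop
   vertex 3.3 1.8 3.9
   vertex 4.6 1.0 2.8
   vertex 2.7 4.4 4.5
  endloop
 endfacet
 facet normal 0.666 -0.203 -0.718
  outer loop
   vertex 4.1 2.9 1.8
   vertex 4.6 1.0 2.8
   vertex 3.0 4.6 0.3
  endloop
 endfacet
 facet normal 0.893 0.370 0.257
  outer loop
   vertex 4.1 2.9 1.8
   vertex 2.7 4.4 4.5
   vertex 4.6 1.0 2.8
  endloop
 endfacet
 facet normal 0.800 0.593 0.085
  outer loop
   vertex 4.1 2.9 1.8
   vertex 3.0 4.6 0.3
   vertex 2.7 4.4 4.5
  endloop
 endfacet
 facet normal 0.359 -0.420 -0.834
  outer loop
   vertex 1.6 3.8 0.1
   vertex 3.0 4.6 0.3
   vertex 4.6 1.0 2.8
  endloop
 endfacet
 facet normal -0.078 -0.734 -0.675
  outer loop
   vertex 1.6 3.8 0.1
   vertex 4.6 1.0 2.8
   vertex 0.7 2.7 1.4
  endloop
 endfacet
 facet normal -0.861 0.469 -0.199
  outer loop
   vertex 1.6 3.8 0.1
   vertex 0.7 2.7 1.4
   vertex 0.4 3.0 3.4
  endloop
 endfacet
 facet normal -0.525 0.851 0.015
  outer loop
   vertex 1.6 3.8 0.1
   vertex 0.4 3.0 3.4
   vertex 2.7 4.4 4.5
  endloop
 endfacet
 facet normal -0.497 0.868 0.006
  outer loop
   vertex 1.6 3.8 0.1
   vertex 2.7 4.4 4.5
   vertex 3.0 4.6 0.3
  endloop
 endfacet
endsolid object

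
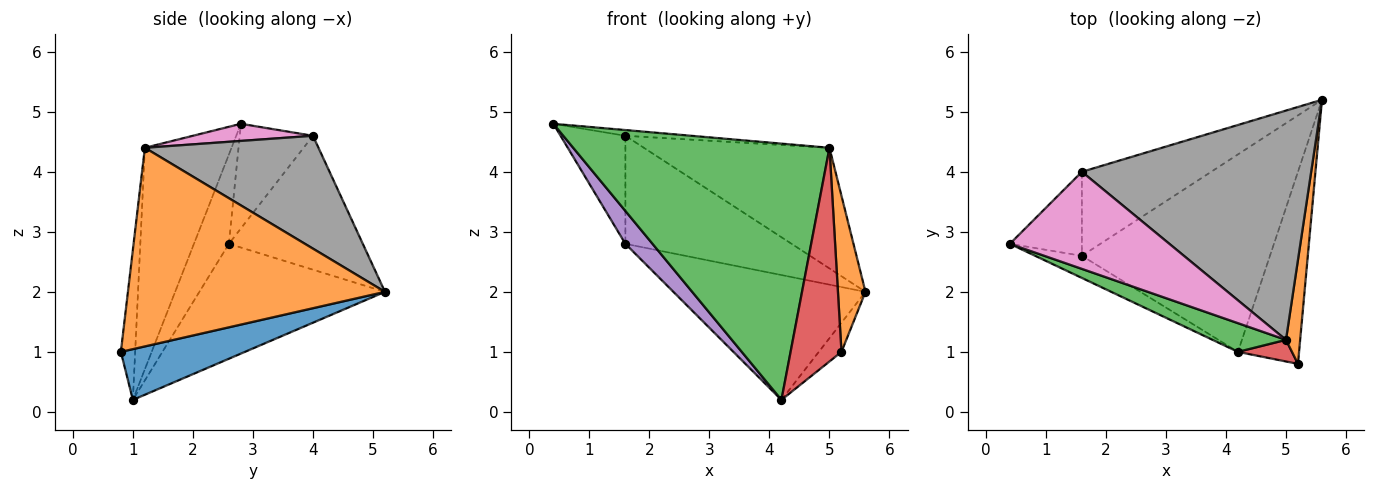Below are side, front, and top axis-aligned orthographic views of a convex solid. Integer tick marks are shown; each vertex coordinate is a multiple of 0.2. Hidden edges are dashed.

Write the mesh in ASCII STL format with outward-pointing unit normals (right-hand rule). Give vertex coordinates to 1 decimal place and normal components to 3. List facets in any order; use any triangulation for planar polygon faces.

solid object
 facet normal 0.635 0.116 -0.764
  outer loop
   vertex 4.2 1.0 0.2
   vertex 5.6 5.2 2.0
   vertex 5.2 0.8 1.0
  endloop
 endfacet
 facet normal 0.992 -0.106 0.071
  outer loop
   vertex 5.0 1.2 4.4
   vertex 5.2 0.8 1.0
   vertex 5.6 5.2 2.0
  endloop
 endfacet
 facet normal -0.318 -0.942 0.106
  outer loop
   vertex 5.0 1.2 4.4
   vertex 0.4 2.8 4.8
   vertex 4.2 1.0 0.2
  endloop
 endfacet
 facet normal -0.269 -0.958 0.097
  outer loop
   vertex 5.0 1.2 4.4
   vertex 4.2 1.0 0.2
   vertex 5.2 0.8 1.0
  endloop
 endfacet
 facet normal -0.730 -0.567 -0.381
  outer loop
   vertex 1.6 2.6 2.8
   vertex 4.2 1.0 0.2
   vertex 0.4 2.8 4.8
  endloop
 endfacet
 facet normal -0.459 0.475 -0.751
  outer loop
   vertex 1.6 2.6 2.8
   vertex 5.6 5.2 2.0
   vertex 4.2 1.0 0.2
  endloop
 endfacet
 facet normal 0.107 0.059 0.993
  outer loop
   vertex 1.6 4.0 4.6
   vertex 0.4 2.8 4.8
   vertex 5.0 1.2 4.4
  endloop
 endfacet
 facet normal 0.399 0.427 0.811
  outer loop
   vertex 1.6 4.0 4.6
   vertex 5.0 1.2 4.4
   vertex 5.6 5.2 2.0
  endloop
 endfacet
 facet normal -0.666 0.589 -0.458
  outer loop
   vertex 1.6 4.0 4.6
   vertex 1.6 2.6 2.8
   vertex 0.4 2.8 4.8
  endloop
 endfacet
 facet normal -0.537 0.666 -0.518
  outer loop
   vertex 1.6 4.0 4.6
   vertex 5.6 5.2 2.0
   vertex 1.6 2.6 2.8
  endloop
 endfacet
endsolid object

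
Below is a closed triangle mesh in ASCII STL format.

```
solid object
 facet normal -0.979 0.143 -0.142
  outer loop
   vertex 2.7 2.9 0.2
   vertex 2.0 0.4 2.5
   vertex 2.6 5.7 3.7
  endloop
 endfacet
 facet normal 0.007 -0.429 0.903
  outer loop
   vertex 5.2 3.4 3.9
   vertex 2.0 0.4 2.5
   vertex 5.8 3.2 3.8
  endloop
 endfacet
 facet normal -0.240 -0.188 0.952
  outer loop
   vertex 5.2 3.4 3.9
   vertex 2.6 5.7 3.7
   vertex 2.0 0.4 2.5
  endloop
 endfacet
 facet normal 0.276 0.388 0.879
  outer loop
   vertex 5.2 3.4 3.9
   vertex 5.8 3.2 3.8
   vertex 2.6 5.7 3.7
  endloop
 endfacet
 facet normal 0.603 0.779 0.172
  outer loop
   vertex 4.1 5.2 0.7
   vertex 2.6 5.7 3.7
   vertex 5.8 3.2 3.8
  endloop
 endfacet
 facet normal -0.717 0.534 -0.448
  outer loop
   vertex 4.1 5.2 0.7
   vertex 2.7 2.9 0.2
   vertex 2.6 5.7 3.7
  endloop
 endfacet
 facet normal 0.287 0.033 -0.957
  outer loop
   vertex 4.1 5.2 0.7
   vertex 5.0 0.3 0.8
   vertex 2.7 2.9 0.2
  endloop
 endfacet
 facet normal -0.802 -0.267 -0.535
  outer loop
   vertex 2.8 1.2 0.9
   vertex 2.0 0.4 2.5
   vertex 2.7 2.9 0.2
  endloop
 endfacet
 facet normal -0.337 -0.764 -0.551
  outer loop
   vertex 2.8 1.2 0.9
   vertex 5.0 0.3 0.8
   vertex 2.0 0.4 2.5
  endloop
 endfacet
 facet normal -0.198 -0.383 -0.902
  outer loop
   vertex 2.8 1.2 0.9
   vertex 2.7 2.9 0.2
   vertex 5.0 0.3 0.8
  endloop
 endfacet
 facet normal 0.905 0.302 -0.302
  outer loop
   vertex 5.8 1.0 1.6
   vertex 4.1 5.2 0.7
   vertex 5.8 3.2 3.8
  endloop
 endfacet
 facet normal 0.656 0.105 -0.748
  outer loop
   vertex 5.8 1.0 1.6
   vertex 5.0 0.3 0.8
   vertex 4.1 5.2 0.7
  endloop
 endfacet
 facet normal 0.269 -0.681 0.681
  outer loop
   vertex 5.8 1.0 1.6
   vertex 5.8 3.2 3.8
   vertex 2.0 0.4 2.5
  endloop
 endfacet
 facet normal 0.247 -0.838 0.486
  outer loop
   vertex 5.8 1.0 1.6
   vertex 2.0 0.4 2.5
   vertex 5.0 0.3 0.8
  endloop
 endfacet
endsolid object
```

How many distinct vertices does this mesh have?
9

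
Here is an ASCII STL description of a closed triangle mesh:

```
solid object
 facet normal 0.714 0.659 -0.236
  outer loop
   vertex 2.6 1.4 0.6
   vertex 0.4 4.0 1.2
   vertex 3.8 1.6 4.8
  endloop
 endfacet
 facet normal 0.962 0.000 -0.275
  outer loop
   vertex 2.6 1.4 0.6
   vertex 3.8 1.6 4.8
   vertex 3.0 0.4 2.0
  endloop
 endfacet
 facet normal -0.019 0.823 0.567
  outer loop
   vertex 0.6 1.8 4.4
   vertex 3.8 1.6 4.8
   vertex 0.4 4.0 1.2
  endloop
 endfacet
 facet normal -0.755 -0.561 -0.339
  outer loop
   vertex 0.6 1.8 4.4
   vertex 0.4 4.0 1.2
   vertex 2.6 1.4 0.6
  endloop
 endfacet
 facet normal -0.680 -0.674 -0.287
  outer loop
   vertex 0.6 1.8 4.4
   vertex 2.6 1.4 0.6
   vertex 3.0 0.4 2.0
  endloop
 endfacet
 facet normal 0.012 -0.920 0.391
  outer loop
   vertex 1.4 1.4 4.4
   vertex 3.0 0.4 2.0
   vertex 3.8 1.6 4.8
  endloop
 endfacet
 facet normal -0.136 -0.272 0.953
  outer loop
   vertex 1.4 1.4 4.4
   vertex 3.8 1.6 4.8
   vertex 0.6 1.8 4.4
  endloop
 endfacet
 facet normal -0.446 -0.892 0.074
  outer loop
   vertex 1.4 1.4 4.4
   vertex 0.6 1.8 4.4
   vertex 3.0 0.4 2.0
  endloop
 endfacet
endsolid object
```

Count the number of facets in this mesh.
8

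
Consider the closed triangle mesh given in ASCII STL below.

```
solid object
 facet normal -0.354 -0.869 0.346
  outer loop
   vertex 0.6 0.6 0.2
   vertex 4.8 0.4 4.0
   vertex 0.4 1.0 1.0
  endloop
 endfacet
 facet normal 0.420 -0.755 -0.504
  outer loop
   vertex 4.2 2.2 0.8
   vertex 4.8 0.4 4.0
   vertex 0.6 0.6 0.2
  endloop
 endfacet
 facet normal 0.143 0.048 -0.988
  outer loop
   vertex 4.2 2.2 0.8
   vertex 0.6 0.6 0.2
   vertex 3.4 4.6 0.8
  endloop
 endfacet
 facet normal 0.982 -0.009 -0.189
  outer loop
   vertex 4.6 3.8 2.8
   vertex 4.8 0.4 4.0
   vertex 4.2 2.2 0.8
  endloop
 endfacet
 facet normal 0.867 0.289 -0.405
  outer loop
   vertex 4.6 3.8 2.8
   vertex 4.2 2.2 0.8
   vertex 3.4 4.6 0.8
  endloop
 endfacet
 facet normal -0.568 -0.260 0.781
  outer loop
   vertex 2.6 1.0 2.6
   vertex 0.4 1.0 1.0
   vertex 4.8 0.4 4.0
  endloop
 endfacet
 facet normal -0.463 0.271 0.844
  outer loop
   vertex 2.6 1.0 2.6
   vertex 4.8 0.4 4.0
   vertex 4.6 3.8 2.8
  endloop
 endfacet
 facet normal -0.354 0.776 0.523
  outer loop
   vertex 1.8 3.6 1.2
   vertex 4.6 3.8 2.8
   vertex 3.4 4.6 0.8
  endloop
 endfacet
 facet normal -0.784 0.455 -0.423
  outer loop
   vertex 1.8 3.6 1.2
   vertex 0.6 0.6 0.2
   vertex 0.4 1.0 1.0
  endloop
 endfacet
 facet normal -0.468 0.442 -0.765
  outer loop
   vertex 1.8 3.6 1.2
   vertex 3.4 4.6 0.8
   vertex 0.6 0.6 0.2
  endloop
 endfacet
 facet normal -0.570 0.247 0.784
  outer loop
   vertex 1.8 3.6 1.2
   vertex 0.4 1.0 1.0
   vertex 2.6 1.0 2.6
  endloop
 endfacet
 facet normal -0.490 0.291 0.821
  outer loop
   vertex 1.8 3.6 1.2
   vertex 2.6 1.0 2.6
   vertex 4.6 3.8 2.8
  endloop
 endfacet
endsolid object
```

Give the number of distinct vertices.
8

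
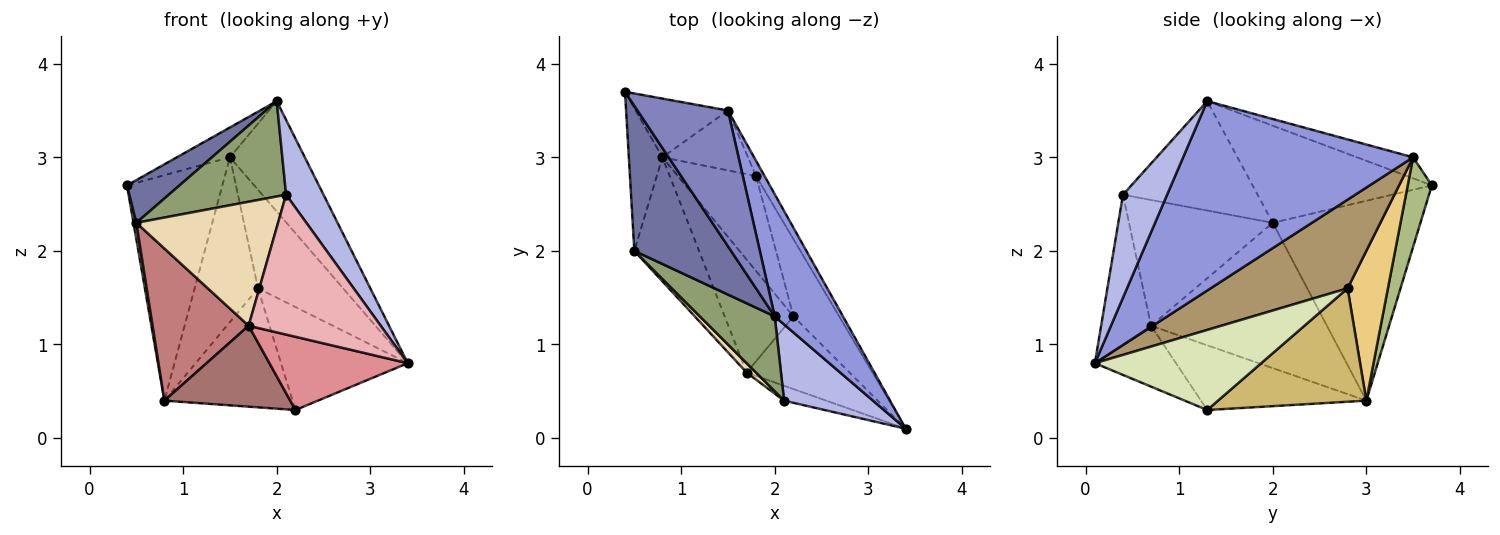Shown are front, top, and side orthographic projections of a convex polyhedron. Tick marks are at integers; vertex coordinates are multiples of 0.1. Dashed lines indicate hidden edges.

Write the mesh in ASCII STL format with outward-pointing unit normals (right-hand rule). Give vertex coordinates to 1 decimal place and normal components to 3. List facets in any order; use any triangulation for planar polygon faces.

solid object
 facet normal -0.694 -0.203 0.691
  outer loop
   vertex 0.5 2.0 2.3
   vertex 2.0 1.3 3.6
   vertex 0.4 3.7 2.7
  endloop
 endfacet
 facet normal -0.222 0.209 0.952
  outer loop
   vertex 1.5 3.5 3.0
   vertex 0.4 3.7 2.7
   vertex 2.0 1.3 3.6
  endloop
 endfacet
 facet normal 0.900 0.293 0.324
  outer loop
   vertex 1.5 3.5 3.0
   vertex 2.0 1.3 3.6
   vertex 3.4 0.1 0.8
  endloop
 endfacet
 facet normal 0.637 -0.540 0.550
  outer loop
   vertex 2.1 0.4 2.6
   vertex 3.4 0.1 0.8
   vertex 2.0 1.3 3.6
  endloop
 endfacet
 facet normal -0.670 -0.584 0.459
  outer loop
   vertex 2.1 0.4 2.6
   vertex 2.0 1.3 3.6
   vertex 0.5 2.0 2.3
  endloop
 endfacet
 facet normal 0.238 0.940 -0.245
  outer loop
   vertex 0.8 3.0 0.4
   vertex 0.4 3.7 2.7
   vertex 1.5 3.5 3.0
  endloop
 endfacet
 facet normal -0.986 -0.019 -0.166
  outer loop
   vertex 0.8 3.0 0.4
   vertex 0.5 2.0 2.3
   vertex 0.4 3.7 2.7
  endloop
 endfacet
 facet normal 0.724 0.552 -0.414
  outer loop
   vertex 1.8 2.8 1.6
   vertex 3.4 0.1 0.8
   vertex 2.2 1.3 0.3
  endloop
 endfacet
 facet normal 0.847 0.526 -0.082
  outer loop
   vertex 1.8 2.8 1.6
   vertex 1.5 3.5 3.0
   vertex 3.4 0.1 0.8
  endloop
 endfacet
 facet normal 0.671 0.580 -0.462
  outer loop
   vertex 1.8 2.8 1.6
   vertex 2.2 1.3 0.3
   vertex 0.8 3.0 0.4
  endloop
 endfacet
 facet normal 0.513 0.807 -0.293
  outer loop
   vertex 1.8 2.8 1.6
   vertex 0.8 3.0 0.4
   vertex 1.5 3.5 3.0
  endloop
 endfacet
 facet normal -0.711 -0.701 0.053
  outer loop
   vertex 1.7 0.7 1.2
   vertex 2.1 0.4 2.6
   vertex 0.5 2.0 2.3
  endloop
 endfacet
 facet normal -0.608 -0.462 -0.646
  outer loop
   vertex 1.7 0.7 1.2
   vertex 0.8 3.0 0.4
   vertex 2.2 1.3 0.3
  endloop
 endfacet
 facet normal -0.817 -0.446 -0.364
  outer loop
   vertex 1.7 0.7 1.2
   vertex 0.5 2.0 2.3
   vertex 0.8 3.0 0.4
  endloop
 endfacet
 facet normal -0.384 -0.655 -0.650
  outer loop
   vertex 1.7 0.7 1.2
   vertex 2.2 1.3 0.3
   vertex 3.4 0.1 0.8
  endloop
 endfacet
 facet normal -0.352 -0.931 -0.099
  outer loop
   vertex 1.7 0.7 1.2
   vertex 3.4 0.1 0.8
   vertex 2.1 0.4 2.6
  endloop
 endfacet
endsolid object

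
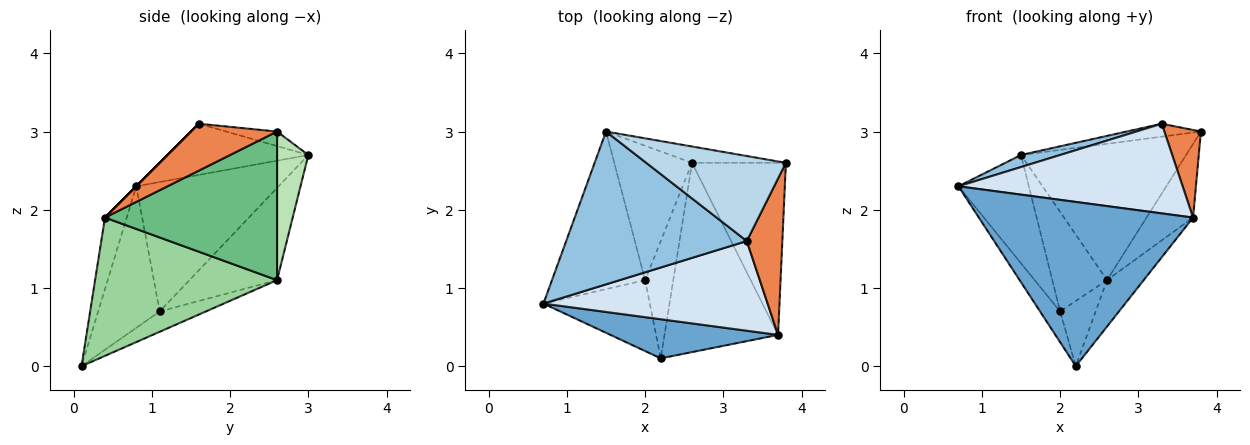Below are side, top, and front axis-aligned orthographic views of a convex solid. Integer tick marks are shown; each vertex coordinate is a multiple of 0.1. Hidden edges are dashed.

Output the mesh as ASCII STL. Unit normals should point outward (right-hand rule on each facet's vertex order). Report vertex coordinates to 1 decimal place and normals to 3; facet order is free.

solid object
 facet normal -0.098 -0.968 0.230
  outer loop
   vertex 3.7 0.4 1.9
   vertex 0.7 0.8 2.3
   vertex 2.2 0.1 0.0
  endloop
 endfacet
 facet normal -0.272 -0.076 0.959
  outer loop
   vertex 3.3 1.6 3.1
   vertex 1.5 3.0 2.7
   vertex 0.7 0.8 2.3
  endloop
 endfacet
 facet normal -0.102 0.149 0.983
  outer loop
   vertex 3.3 1.6 3.1
   vertex 3.8 2.6 3.0
   vertex 1.5 3.0 2.7
  endloop
 endfacet
 facet normal 0.000 -0.707 0.707
  outer loop
   vertex 3.3 1.6 3.1
   vertex 0.7 0.8 2.3
   vertex 3.7 0.4 1.9
  endloop
 endfacet
 facet normal 0.755 -0.320 0.572
  outer loop
   vertex 3.3 1.6 3.1
   vertex 3.7 0.4 1.9
   vertex 3.8 2.6 3.0
  endloop
 endfacet
 facet normal -0.753 0.372 -0.542
  outer loop
   vertex 2.0 1.1 0.7
   vertex 0.7 0.8 2.3
   vertex 1.5 3.0 2.7
  endloop
 endfacet
 facet normal -0.774 0.252 -0.581
  outer loop
   vertex 2.0 1.1 0.7
   vertex 2.2 0.1 0.0
   vertex 0.7 0.8 2.3
  endloop
 endfacet
 facet normal -0.534 0.411 -0.739
  outer loop
   vertex 2.6 2.6 1.1
   vertex 2.2 0.1 0.0
   vertex 2.0 1.1 0.7
  endloop
 endfacet
 facet normal 0.824 0.223 -0.521
  outer loop
   vertex 2.6 2.6 1.1
   vertex 3.8 2.6 3.0
   vertex 3.7 0.4 1.9
  endloop
 endfacet
 facet normal 0.764 0.154 -0.627
  outer loop
   vertex 2.6 2.6 1.1
   vertex 3.7 0.4 1.9
   vertex 2.2 0.1 0.0
  endloop
 endfacet
 facet normal 0.185 0.976 -0.117
  outer loop
   vertex 2.6 2.6 1.1
   vertex 1.5 3.0 2.7
   vertex 3.8 2.6 3.0
  endloop
 endfacet
 facet normal -0.690 0.431 -0.582
  outer loop
   vertex 2.6 2.6 1.1
   vertex 2.0 1.1 0.7
   vertex 1.5 3.0 2.7
  endloop
 endfacet
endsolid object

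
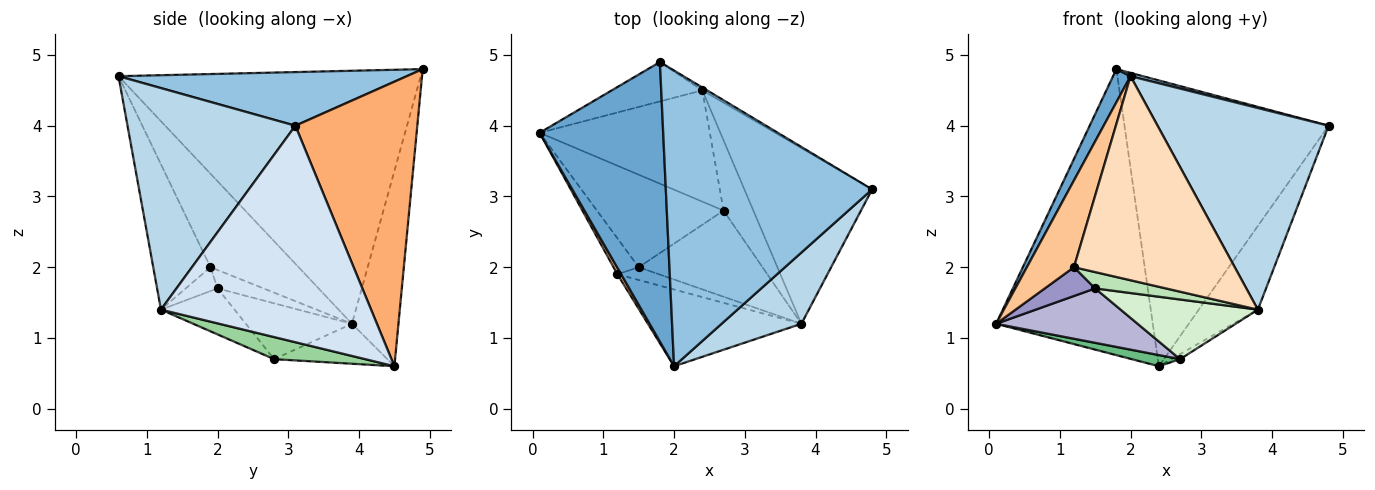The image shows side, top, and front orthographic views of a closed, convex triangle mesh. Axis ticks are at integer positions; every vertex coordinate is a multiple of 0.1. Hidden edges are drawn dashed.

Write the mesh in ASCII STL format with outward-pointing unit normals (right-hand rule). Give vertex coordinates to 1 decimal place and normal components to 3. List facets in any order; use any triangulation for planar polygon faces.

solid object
 facet normal -0.897 -0.052 0.438
  outer loop
   vertex 1.8 4.9 4.8
   vertex 0.1 3.9 1.2
   vertex 2.0 0.6 4.7
  endloop
 endfacet
 facet normal 0.252 -0.011 0.968
  outer loop
   vertex 1.8 4.9 4.8
   vertex 2.0 0.6 4.7
   vertex 4.8 3.1 4.0
  endloop
 endfacet
 facet normal 0.679 -0.692 0.245
  outer loop
   vertex 3.8 1.2 1.4
   vertex 4.8 3.1 4.0
   vertex 2.0 0.6 4.7
  endloop
 endfacet
 facet normal 0.837 0.235 -0.494
  outer loop
   vertex 2.4 4.5 0.6
   vertex 4.8 3.1 4.0
   vertex 3.8 1.2 1.4
  endloop
 endfacet
 facet normal -0.282 0.950 -0.131
  outer loop
   vertex 2.4 4.5 0.6
   vertex 0.1 3.9 1.2
   vertex 1.8 4.9 4.8
  endloop
 endfacet
 facet normal 0.513 0.858 -0.008
  outer loop
   vertex 2.4 4.5 0.6
   vertex 1.8 4.9 4.8
   vertex 4.8 3.1 4.0
  endloop
 endfacet
 facet normal -0.881 -0.471 0.034
  outer loop
   vertex 1.2 1.9 2.0
   vertex 2.0 0.6 4.7
   vertex 0.1 3.9 1.2
  endloop
 endfacet
 facet normal -0.316 -0.888 -0.334
  outer loop
   vertex 1.2 1.9 2.0
   vertex 3.8 1.2 1.4
   vertex 2.0 0.6 4.7
  endloop
 endfacet
 facet normal -0.227 -0.097 -0.969
  outer loop
   vertex 2.7 2.8 0.7
   vertex 0.1 3.9 1.2
   vertex 2.4 4.5 0.6
  endloop
 endfacet
 facet normal 0.594 0.058 -0.802
  outer loop
   vertex 2.7 2.8 0.7
   vertex 2.4 4.5 0.6
   vertex 3.8 1.2 1.4
  endloop
 endfacet
 facet normal -0.334 -0.742 -0.581
  outer loop
   vertex 1.5 2.0 1.7
   vertex 3.8 1.2 1.4
   vertex 1.2 1.9 2.0
  endloop
 endfacet
 facet normal -0.292 -0.545 -0.786
  outer loop
   vertex 1.5 2.0 1.7
   vertex 2.7 2.8 0.7
   vertex 3.8 1.2 1.4
  endloop
 endfacet
 facet normal -0.496 -0.544 -0.677
  outer loop
   vertex 1.5 2.0 1.7
   vertex 1.2 1.9 2.0
   vertex 0.1 3.9 1.2
  endloop
 endfacet
 facet normal -0.355 -0.474 -0.806
  outer loop
   vertex 1.5 2.0 1.7
   vertex 0.1 3.9 1.2
   vertex 2.7 2.8 0.7
  endloop
 endfacet
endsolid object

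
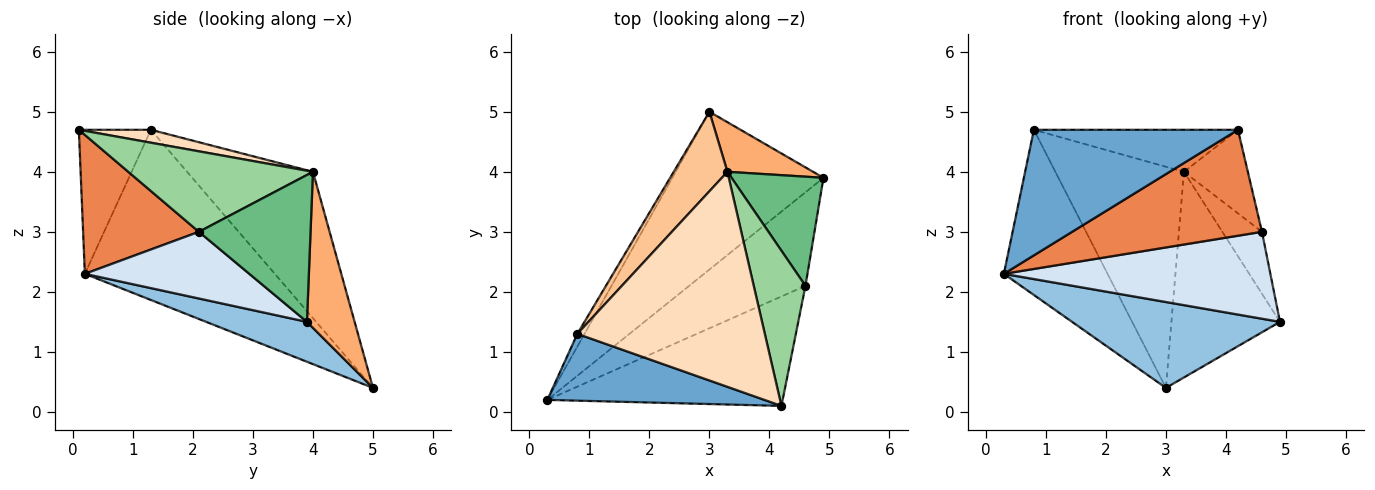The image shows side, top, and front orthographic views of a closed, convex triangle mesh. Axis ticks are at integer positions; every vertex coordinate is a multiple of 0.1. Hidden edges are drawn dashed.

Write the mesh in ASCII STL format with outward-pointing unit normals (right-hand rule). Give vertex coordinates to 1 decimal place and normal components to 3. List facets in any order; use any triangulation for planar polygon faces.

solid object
 facet normal -0.297 -0.843 0.448
  outer loop
   vertex 0.8 1.3 4.7
   vertex 0.3 0.2 2.3
   vertex 4.2 0.1 4.7
  endloop
 endfacet
 facet normal 0.226 -0.466 -0.856
  outer loop
   vertex 3.0 5.0 0.4
   vertex 4.9 3.9 1.5
   vertex 0.3 0.2 2.3
  endloop
 endfacet
 facet normal -0.877 0.479 -0.037
  outer loop
   vertex 3.0 5.0 0.4
   vertex 0.3 0.2 2.3
   vertex 0.8 1.3 4.7
  endloop
 endfacet
 facet normal 0.387 -0.627 -0.676
  outer loop
   vertex 4.6 2.1 3.0
   vertex 0.3 0.2 2.3
   vertex 4.9 3.9 1.5
  endloop
 endfacet
 facet normal 0.391 -0.640 -0.661
  outer loop
   vertex 4.6 2.1 3.0
   vertex 4.2 0.1 4.7
   vertex 0.3 0.2 2.3
  endloop
 endfacet
 facet normal 0.393 0.894 0.216
  outer loop
   vertex 3.3 4.0 4.0
   vertex 4.9 3.9 1.5
   vertex 3.0 5.0 0.4
  endloop
 endfacet
 facet normal -0.678 0.692 0.249
  outer loop
   vertex 3.3 4.0 4.0
   vertex 3.0 5.0 0.4
   vertex 0.8 1.3 4.7
  endloop
 endfacet
 facet normal 0.068 0.191 0.979
  outer loop
   vertex 3.3 4.0 4.0
   vertex 0.8 1.3 4.7
   vertex 4.2 0.1 4.7
  endloop
 endfacet
 facet normal 0.812 0.288 0.508
  outer loop
   vertex 3.3 4.0 4.0
   vertex 4.6 2.1 3.0
   vertex 4.9 3.9 1.5
  endloop
 endfacet
 facet normal 0.808 0.280 0.519
  outer loop
   vertex 3.3 4.0 4.0
   vertex 4.2 0.1 4.7
   vertex 4.6 2.1 3.0
  endloop
 endfacet
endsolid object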